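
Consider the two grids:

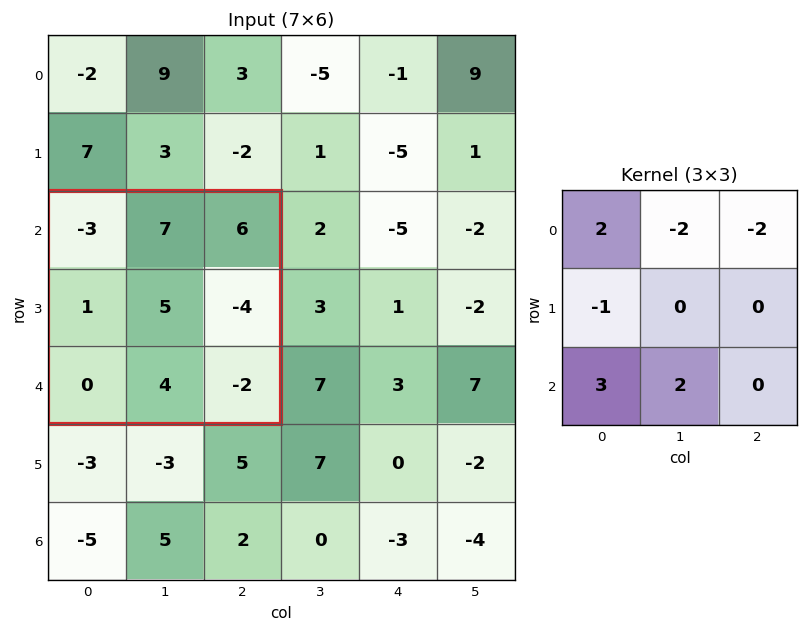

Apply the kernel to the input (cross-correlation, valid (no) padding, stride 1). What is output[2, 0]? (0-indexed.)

The receptive field on the input at this output position is [-3 7 6 / 1 5 -4 / 0 4 -2]. Elementwise product with the kernel and sum: -3·2 + 7·-2 + 6·-2 + 1·-1 + 0·3 + 4·2.

-25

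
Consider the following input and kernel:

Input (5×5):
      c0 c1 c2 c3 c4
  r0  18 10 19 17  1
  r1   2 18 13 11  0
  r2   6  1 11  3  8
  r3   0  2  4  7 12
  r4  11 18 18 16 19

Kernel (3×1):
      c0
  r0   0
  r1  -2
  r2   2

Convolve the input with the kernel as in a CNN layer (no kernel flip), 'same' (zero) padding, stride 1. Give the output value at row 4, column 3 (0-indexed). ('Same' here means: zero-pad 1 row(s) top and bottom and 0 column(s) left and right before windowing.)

The receptive field on the zero-padded input at this output position is [7 / 16 / 0]. Elementwise product with the kernel and sum: 16·-2 + 0·2.

-32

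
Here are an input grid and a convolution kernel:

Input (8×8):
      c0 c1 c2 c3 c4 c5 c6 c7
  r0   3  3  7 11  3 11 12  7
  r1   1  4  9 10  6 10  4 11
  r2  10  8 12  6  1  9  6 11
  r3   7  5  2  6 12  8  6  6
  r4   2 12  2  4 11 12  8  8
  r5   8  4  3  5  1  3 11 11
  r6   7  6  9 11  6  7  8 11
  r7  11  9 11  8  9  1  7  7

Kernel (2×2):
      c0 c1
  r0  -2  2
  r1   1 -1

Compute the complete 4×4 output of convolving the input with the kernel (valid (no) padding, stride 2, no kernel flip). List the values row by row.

-3 7 12 -17
-2 -16 20 10
24 2 0 0
0 7 10 6

Output[0,0]: The receptive field on the input at this output position is [3 3 / 1 4]. Elementwise product with the kernel and sum: 3·-2 + 3·2 + 1·1 + 4·-1.
Output[0,1]: The receptive field on the input at this output position is [7 11 / 9 10]. Elementwise product with the kernel and sum: 7·-2 + 11·2 + 9·1 + 10·-1.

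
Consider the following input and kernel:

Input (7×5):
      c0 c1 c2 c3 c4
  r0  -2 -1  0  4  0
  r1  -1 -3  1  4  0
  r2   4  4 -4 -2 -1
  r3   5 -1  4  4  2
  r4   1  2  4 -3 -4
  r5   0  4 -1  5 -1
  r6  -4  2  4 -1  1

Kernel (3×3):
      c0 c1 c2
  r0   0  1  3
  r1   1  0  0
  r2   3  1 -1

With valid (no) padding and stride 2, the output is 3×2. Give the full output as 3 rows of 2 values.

18 -8
-2 12
0 -6

Output[0,0]: The receptive field on the input at this output position is [-2 -1 0 / -1 -3 1 / 4 4 -4]. Elementwise product with the kernel and sum: -1·1 + 0·3 + -1·1 + 4·3 + 4·1 + -4·-1.
Output[0,1]: The receptive field on the input at this output position is [0 4 0 / 1 4 0 / -4 -2 -1]. Elementwise product with the kernel and sum: 4·1 + 0·3 + 1·1 + -4·3 + -2·1 + -1·-1.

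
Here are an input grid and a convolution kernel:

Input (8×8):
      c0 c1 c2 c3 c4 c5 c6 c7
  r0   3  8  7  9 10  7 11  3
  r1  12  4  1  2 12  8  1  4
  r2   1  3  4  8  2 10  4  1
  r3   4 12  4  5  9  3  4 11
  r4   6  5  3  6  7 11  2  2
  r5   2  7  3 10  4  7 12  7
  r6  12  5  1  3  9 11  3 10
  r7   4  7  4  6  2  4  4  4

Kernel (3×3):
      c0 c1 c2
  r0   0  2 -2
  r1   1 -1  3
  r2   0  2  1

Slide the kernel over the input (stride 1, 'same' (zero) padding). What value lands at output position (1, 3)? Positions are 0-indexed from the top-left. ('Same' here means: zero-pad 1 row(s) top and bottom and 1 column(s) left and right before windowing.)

51

The receptive field on the zero-padded input at this output position is [7 9 10 / 1 2 12 / 4 8 2]. Elementwise product with the kernel and sum: 9·2 + 10·-2 + 1·1 + 2·-1 + 12·3 + 8·2 + 2·1.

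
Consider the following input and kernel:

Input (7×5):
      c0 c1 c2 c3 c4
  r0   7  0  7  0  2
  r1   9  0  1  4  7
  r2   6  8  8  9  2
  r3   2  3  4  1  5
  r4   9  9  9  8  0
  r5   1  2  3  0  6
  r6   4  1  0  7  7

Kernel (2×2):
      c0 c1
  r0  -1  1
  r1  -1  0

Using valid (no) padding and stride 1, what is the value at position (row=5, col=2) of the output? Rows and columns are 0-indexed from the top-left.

The receptive field on the input at this output position is [3 0 / 0 7]. Elementwise product with the kernel and sum: 3·-1 + 0·1 + 0·-1.

-3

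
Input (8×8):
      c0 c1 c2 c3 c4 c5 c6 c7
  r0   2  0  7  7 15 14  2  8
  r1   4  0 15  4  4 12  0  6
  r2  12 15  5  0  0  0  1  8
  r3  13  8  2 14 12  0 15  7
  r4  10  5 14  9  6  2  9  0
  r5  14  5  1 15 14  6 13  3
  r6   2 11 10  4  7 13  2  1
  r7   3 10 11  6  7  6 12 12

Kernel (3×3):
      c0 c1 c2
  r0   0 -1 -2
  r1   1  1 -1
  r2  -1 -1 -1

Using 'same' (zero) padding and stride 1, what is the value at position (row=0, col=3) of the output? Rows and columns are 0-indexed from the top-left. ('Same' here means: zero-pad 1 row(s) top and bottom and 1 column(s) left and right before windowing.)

-24

The receptive field on the zero-padded input at this output position is [0 0 0 / 7 7 15 / 15 4 4]. Elementwise product with the kernel and sum: 0·-1 + 0·-2 + 7·1 + 7·1 + 15·-1 + 15·-1 + 4·-1 + 4·-1.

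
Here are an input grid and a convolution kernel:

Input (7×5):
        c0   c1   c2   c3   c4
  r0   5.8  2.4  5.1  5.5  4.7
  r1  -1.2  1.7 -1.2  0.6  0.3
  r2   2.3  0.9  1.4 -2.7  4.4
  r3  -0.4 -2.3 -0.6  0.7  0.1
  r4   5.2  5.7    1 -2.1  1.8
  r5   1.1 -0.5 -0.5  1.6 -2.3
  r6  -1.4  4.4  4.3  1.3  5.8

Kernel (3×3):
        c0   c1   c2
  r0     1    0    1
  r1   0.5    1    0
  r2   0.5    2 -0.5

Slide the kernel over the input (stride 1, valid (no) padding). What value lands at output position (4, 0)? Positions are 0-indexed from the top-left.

12.2

The receptive field on the input at this output position is [5.2 5.7 1 / 1.1 -0.5 -0.5 / -1.4 4.4 4.3]. Elementwise product with the kernel and sum: 5.2·1 + 1·1 + 1.1·0.5 + -0.5·1 + -1.4·0.5 + 4.4·2 + 4.3·-0.5.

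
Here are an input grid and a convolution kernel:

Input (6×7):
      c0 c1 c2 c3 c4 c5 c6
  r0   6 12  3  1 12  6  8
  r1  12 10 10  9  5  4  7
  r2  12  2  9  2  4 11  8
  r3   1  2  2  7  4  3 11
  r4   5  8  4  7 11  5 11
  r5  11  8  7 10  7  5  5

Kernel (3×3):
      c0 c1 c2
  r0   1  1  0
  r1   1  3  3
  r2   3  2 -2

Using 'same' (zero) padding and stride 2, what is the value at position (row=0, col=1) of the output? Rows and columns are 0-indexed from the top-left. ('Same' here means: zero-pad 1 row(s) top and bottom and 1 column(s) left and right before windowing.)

The receptive field on the zero-padded input at this output position is [0 0 0 / 12 3 1 / 10 10 9]. Elementwise product with the kernel and sum: 0·1 + 0·1 + 12·1 + 3·3 + 1·3 + 10·3 + 10·2 + 9·-2.

56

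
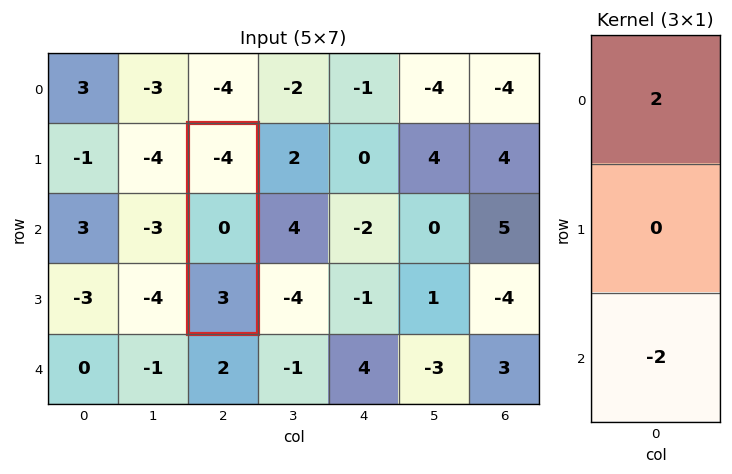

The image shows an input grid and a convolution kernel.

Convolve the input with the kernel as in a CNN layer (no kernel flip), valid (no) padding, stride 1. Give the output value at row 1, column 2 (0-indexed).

The receptive field on the input at this output position is [-4 / 0 / 3]. Elementwise product with the kernel and sum: -4·2 + 3·-2.

-14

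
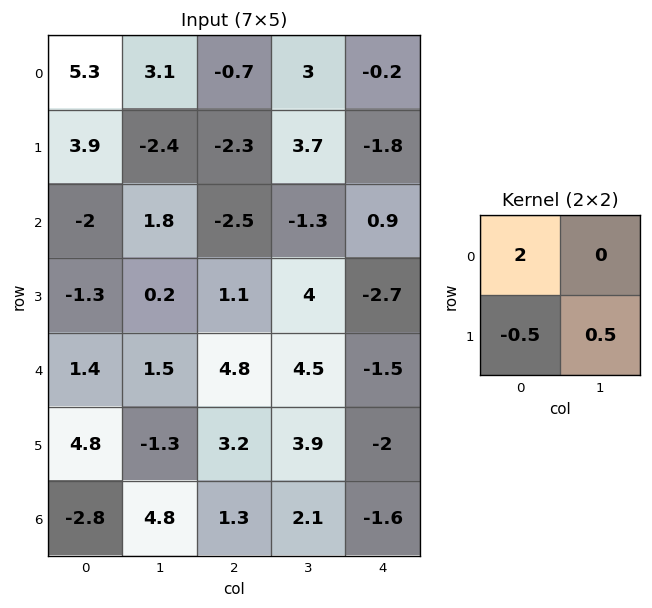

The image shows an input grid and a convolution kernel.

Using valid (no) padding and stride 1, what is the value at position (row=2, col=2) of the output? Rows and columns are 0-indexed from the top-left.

-3.55

The receptive field on the input at this output position is [-2.5 -1.3 / 1.1 4]. Elementwise product with the kernel and sum: -2.5·2 + 1.1·-0.5 + 4·0.5.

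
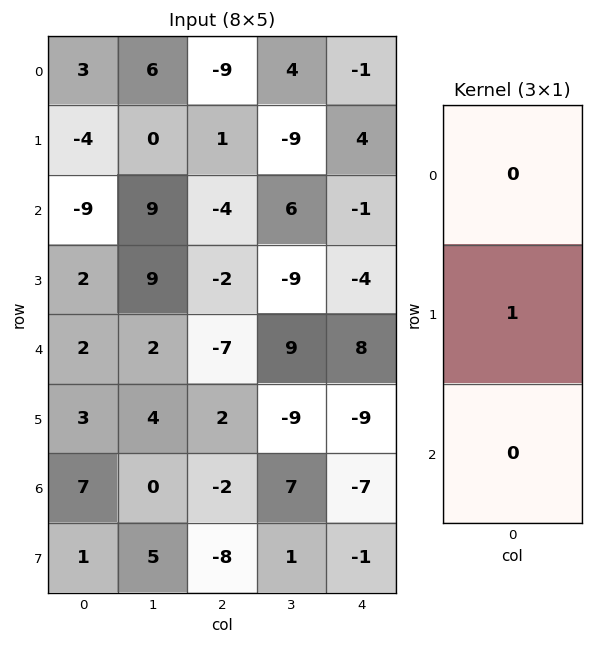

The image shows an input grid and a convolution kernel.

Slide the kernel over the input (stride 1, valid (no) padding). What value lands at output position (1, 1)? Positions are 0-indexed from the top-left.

The receptive field on the input at this output position is [0 / 9 / 9]. Elementwise product with the kernel and sum: 9·1.

9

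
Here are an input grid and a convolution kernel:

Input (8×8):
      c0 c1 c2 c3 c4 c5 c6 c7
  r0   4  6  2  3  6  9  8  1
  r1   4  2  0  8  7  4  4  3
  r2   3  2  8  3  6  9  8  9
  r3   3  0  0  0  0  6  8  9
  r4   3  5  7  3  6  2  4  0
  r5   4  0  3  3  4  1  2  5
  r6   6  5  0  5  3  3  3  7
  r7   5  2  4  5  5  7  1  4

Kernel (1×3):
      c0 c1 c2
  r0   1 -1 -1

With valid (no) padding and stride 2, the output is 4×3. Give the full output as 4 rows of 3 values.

-4 -7 -11
-7 -1 -11
-9 -2 0
1 -8 -3

Output[0,0]: The receptive field on the input at this output position is [4 6 2]. Elementwise product with the kernel and sum: 4·1 + 6·-1 + 2·-1.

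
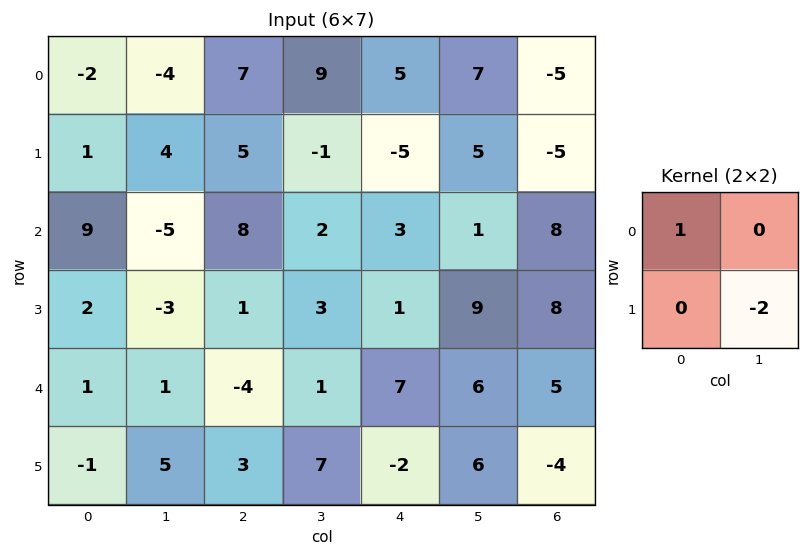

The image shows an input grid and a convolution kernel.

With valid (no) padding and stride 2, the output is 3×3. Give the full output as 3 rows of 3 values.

-10 9 -5
15 2 -15
-9 -18 -5

Output[0,0]: The receptive field on the input at this output position is [-2 -4 / 1 4]. Elementwise product with the kernel and sum: -2·1 + 4·-2.
Output[0,1]: The receptive field on the input at this output position is [7 9 / 5 -1]. Elementwise product with the kernel and sum: 7·1 + -1·-2.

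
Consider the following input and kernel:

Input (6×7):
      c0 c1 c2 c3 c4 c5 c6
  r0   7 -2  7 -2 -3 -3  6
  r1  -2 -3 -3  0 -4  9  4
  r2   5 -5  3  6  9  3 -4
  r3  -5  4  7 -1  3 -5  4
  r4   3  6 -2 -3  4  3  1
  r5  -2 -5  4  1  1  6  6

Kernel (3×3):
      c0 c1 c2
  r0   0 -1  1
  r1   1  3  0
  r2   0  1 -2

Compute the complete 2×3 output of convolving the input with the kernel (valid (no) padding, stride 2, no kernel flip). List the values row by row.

Output[0,0]: The receptive field on the input at this output position is [7 -2 7 / -2 -3 -3 / 5 -5 3]. Elementwise product with the kernel and sum: -2·-1 + 7·1 + -2·1 + -3·3 + -5·1 + 3·-2.
Output[0,1]: The receptive field on the input at this output position is [7 -2 -3 / -3 0 -4 / 3 6 9]. Elementwise product with the kernel and sum: -2·-1 + -3·1 + -3·1 + 0·3 + 6·1 + 9·-2.

-13 -16 43
25 -4 -18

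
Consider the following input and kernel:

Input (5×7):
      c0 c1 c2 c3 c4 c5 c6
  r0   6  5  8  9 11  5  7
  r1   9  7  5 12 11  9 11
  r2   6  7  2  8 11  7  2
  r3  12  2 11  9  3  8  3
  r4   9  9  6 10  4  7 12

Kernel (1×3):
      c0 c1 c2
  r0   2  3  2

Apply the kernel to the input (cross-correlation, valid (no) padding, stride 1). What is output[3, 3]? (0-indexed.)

The receptive field on the input at this output position is [9 3 8]. Elementwise product with the kernel and sum: 9·2 + 3·3 + 8·2.

43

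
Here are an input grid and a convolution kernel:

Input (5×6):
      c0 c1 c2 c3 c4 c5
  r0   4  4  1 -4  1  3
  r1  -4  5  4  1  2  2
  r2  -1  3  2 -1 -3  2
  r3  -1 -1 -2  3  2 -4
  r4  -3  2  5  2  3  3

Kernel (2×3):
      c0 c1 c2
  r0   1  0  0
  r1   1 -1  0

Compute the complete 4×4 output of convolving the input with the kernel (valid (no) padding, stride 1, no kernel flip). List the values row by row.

Output[0,0]: The receptive field on the input at this output position is [4 4 1 / -4 5 4]. Elementwise product with the kernel and sum: 4·1 + -4·1 + 5·-1.
Output[0,1]: The receptive field on the input at this output position is [4 1 -4 / 5 4 1]. Elementwise product with the kernel and sum: 4·1 + 5·1 + 4·-1.

-5 5 4 -5
-8 6 7 3
-1 4 -3 0
-6 -4 1 2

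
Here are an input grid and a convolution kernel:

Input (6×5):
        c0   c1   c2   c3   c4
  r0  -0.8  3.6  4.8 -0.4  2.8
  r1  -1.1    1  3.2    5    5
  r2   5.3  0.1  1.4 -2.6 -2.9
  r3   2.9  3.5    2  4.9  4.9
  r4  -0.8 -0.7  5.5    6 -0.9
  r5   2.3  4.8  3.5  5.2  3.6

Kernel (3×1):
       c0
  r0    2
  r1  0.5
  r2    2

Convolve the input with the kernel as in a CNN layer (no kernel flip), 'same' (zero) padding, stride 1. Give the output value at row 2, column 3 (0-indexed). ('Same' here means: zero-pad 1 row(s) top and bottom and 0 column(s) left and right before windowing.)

18.5

The receptive field on the zero-padded input at this output position is [5 / -2.6 / 4.9]. Elementwise product with the kernel and sum: 5·2 + -2.6·0.5 + 4.9·2.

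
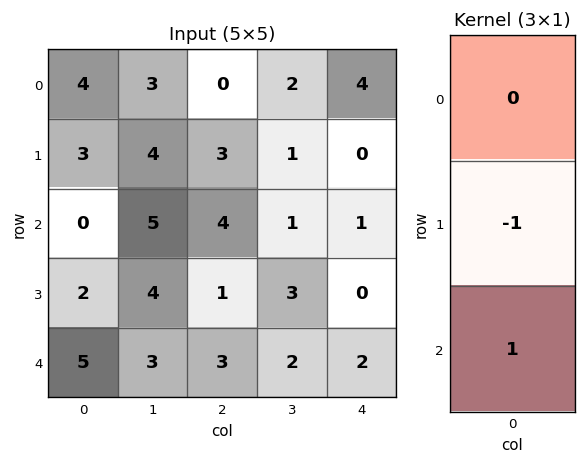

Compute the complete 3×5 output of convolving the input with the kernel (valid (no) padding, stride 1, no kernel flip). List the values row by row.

-3 1 1 0 1
2 -1 -3 2 -1
3 -1 2 -1 2

Output[0,0]: The receptive field on the input at this output position is [4 / 3 / 0]. Elementwise product with the kernel and sum: 3·-1 + 0·1.
Output[0,1]: The receptive field on the input at this output position is [3 / 4 / 5]. Elementwise product with the kernel and sum: 4·-1 + 5·1.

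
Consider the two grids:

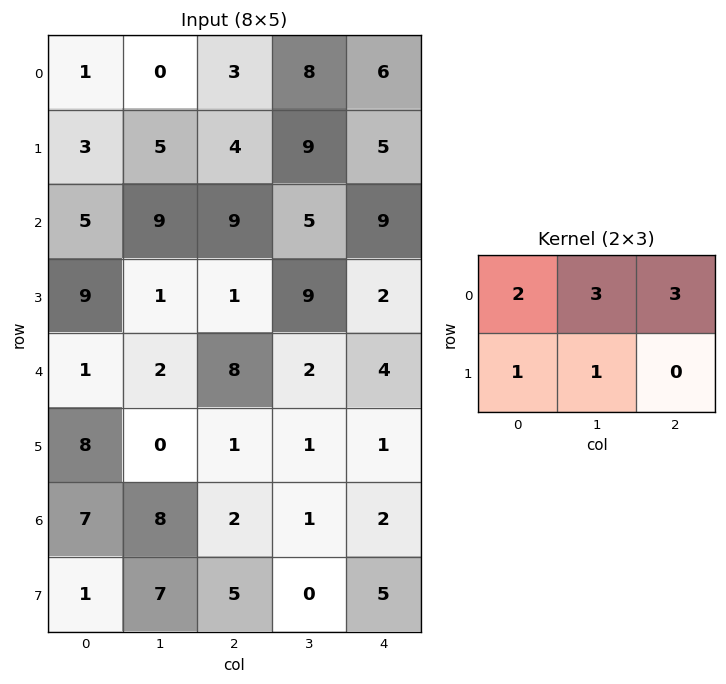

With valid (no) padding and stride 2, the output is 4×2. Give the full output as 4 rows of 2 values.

Output[0,0]: The receptive field on the input at this output position is [1 0 3 / 3 5 4]. Elementwise product with the kernel and sum: 1·2 + 0·3 + 3·3 + 3·1 + 5·1.
Output[0,1]: The receptive field on the input at this output position is [3 8 6 / 4 9 5]. Elementwise product with the kernel and sum: 3·2 + 8·3 + 6·3 + 4·1 + 9·1.

19 61
74 70
40 36
52 18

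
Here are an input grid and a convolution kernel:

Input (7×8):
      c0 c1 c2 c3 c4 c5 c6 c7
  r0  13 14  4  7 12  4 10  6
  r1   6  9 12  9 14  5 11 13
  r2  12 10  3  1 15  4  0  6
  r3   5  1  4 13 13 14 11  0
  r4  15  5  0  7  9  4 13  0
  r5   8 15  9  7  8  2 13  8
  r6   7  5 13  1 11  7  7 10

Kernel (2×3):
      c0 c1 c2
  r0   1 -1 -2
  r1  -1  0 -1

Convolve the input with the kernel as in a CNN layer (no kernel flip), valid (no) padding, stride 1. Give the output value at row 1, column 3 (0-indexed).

The receptive field on the input at this output position is [9 14 5 / 1 15 4]. Elementwise product with the kernel and sum: 9·1 + 14·-1 + 5·-2 + 1·-1 + 4·-1.

-20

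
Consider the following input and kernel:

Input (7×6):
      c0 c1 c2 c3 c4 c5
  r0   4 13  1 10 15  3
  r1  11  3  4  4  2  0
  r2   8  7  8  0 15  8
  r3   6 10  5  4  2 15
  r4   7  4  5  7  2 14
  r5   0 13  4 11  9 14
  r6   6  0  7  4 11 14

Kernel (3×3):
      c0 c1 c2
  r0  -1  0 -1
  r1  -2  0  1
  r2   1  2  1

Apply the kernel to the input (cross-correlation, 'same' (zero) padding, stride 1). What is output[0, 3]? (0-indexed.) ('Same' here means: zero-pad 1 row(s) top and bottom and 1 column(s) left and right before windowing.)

The receptive field on the zero-padded input at this output position is [0 0 0 / 1 10 15 / 4 4 2]. Elementwise product with the kernel and sum: 0·-1 + 0·-1 + 1·-2 + 15·1 + 4·1 + 4·2 + 2·1.

27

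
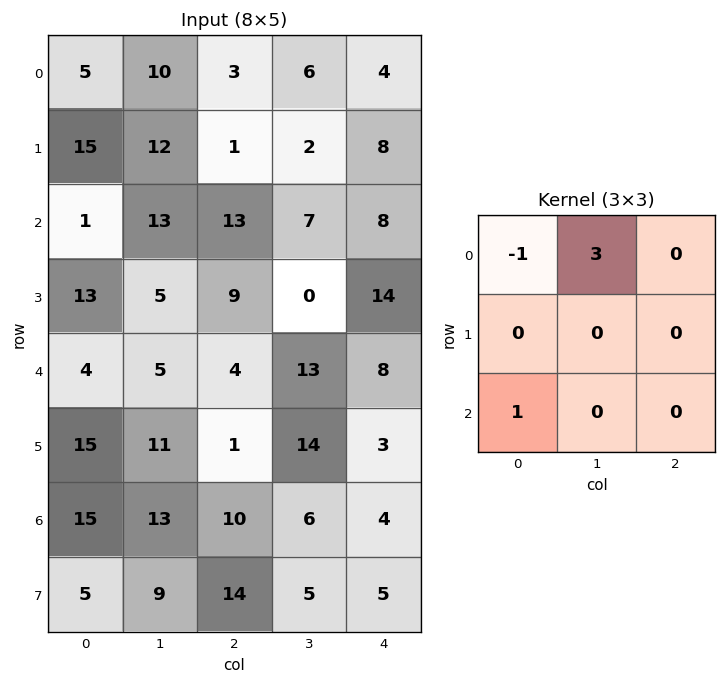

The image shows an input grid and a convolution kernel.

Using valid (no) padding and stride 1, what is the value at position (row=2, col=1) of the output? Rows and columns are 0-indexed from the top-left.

The receptive field on the input at this output position is [13 13 7 / 5 9 0 / 5 4 13]. Elementwise product with the kernel and sum: 13·-1 + 13·3 + 5·1.

31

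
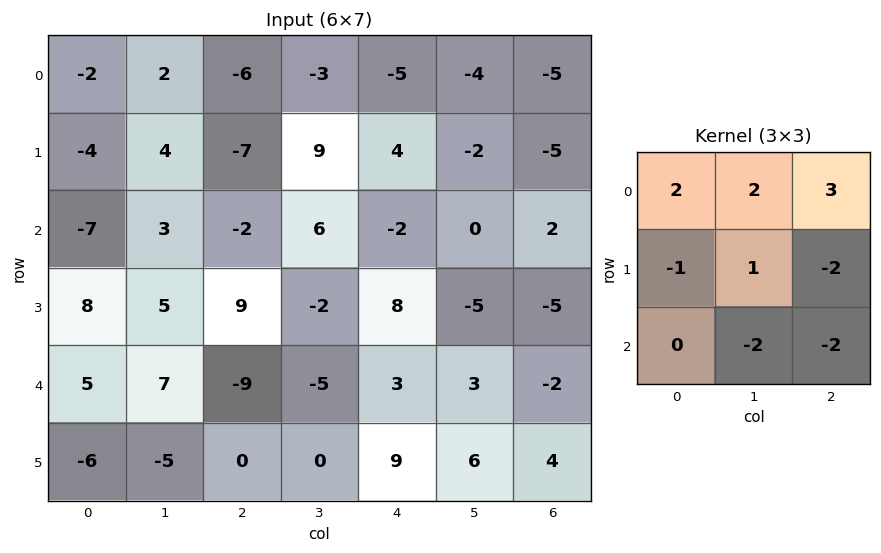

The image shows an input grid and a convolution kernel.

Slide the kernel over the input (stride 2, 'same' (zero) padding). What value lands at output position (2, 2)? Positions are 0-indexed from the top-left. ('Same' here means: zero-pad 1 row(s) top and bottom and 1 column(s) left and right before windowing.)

The receptive field on the zero-padded input at this output position is [-2 8 -5 / -5 3 3 / 0 9 6]. Elementwise product with the kernel and sum: -2·2 + 8·2 + -5·3 + -5·-1 + 3·1 + 3·-2 + 9·-2 + 6·-2.

-31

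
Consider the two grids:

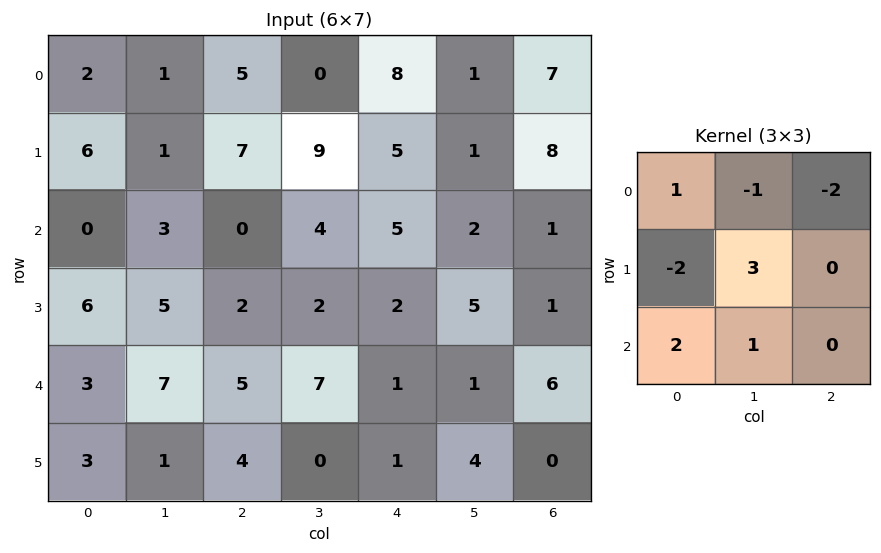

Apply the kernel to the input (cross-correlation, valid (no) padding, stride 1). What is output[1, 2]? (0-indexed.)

The receptive field on the input at this output position is [7 9 5 / 0 4 5 / 2 2 2]. Elementwise product with the kernel and sum: 7·1 + 9·-1 + 5·-2 + 0·-2 + 4·3 + 2·2 + 2·1.

6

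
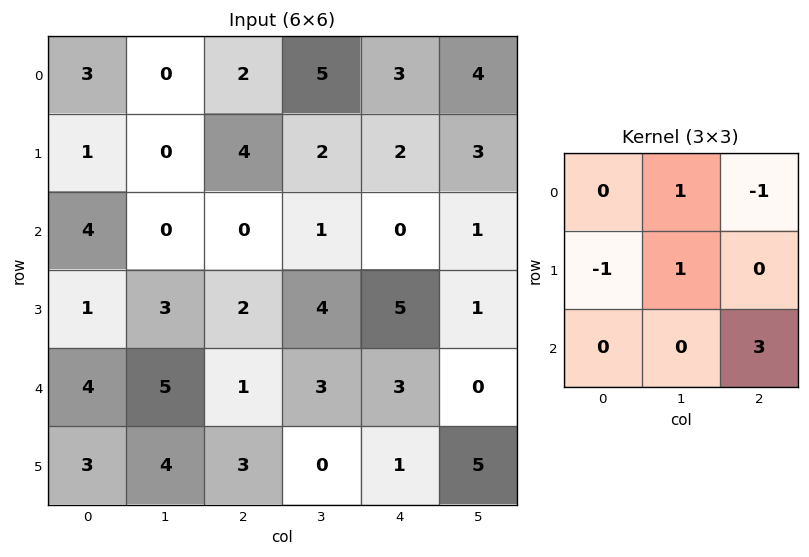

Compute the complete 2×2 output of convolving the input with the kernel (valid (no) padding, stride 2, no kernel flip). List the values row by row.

Output[0,0]: The receptive field on the input at this output position is [3 0 2 / 1 0 4 / 4 0 0]. Elementwise product with the kernel and sum: 0·1 + 2·-1 + 1·-1 + 0·1 + 0·3.

-3 0
5 12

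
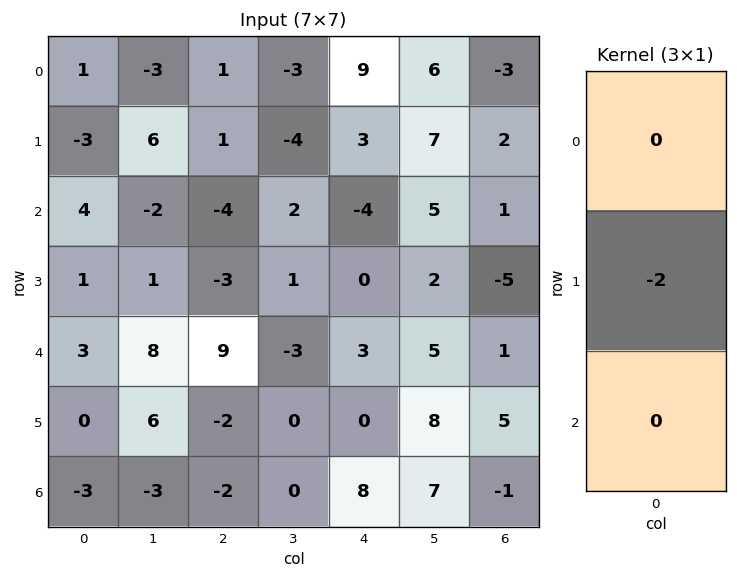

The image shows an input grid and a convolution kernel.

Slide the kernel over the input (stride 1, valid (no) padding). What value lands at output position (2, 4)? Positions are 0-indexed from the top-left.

0

The receptive field on the input at this output position is [-4 / 0 / 3]. Elementwise product with the kernel and sum: 0·-2.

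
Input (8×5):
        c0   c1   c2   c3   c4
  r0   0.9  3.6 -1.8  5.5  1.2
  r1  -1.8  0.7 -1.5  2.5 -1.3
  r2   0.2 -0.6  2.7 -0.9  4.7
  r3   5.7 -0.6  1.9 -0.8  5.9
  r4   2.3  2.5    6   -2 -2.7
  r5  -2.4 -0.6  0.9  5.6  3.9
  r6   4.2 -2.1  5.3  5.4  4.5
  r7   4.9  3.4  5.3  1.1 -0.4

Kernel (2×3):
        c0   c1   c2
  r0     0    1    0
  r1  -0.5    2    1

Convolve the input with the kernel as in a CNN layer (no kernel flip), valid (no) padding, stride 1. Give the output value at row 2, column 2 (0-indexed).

The receptive field on the input at this output position is [2.7 -0.9 4.7 / 1.9 -0.8 5.9]. Elementwise product with the kernel and sum: -0.9·1 + 1.9·-0.5 + -0.8·2 + 5.9·1.

2.45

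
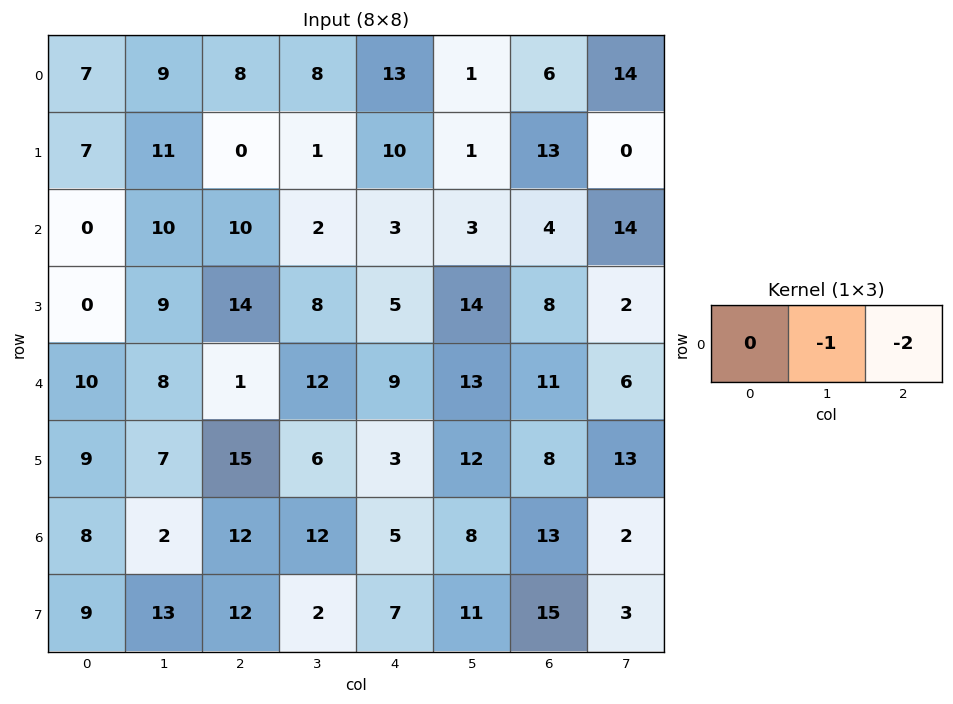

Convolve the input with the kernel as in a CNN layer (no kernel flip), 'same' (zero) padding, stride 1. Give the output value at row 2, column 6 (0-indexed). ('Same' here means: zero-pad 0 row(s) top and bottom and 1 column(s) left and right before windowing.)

-32

The receptive field on the zero-padded input at this output position is [3 4 14]. Elementwise product with the kernel and sum: 4·-1 + 14·-2.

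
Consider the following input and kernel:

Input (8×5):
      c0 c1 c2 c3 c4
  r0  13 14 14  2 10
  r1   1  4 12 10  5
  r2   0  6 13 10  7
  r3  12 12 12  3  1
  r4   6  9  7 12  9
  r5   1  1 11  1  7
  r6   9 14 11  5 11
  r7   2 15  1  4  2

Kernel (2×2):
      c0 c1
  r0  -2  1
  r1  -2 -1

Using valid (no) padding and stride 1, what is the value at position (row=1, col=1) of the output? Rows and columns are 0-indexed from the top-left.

The receptive field on the input at this output position is [4 12 / 6 13]. Elementwise product with the kernel and sum: 4·-2 + 12·1 + 6·-2 + 13·-1.

-21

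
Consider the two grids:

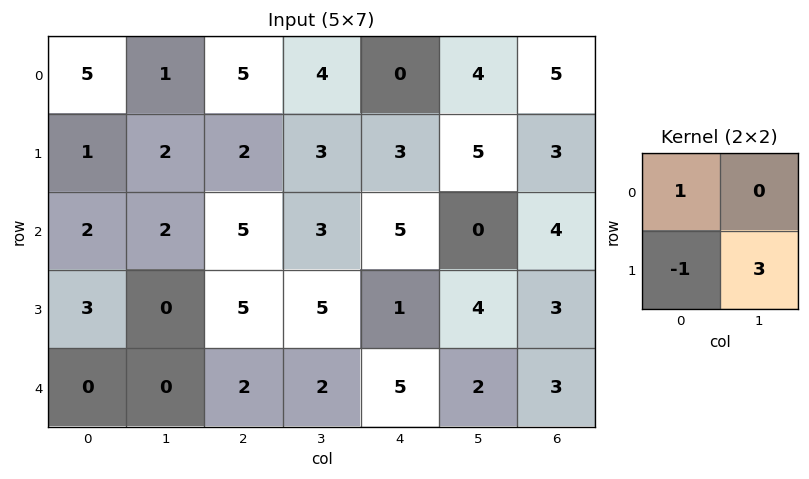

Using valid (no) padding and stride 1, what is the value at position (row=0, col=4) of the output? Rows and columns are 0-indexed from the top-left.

12

The receptive field on the input at this output position is [0 4 / 3 5]. Elementwise product with the kernel and sum: 0·1 + 3·-1 + 5·3.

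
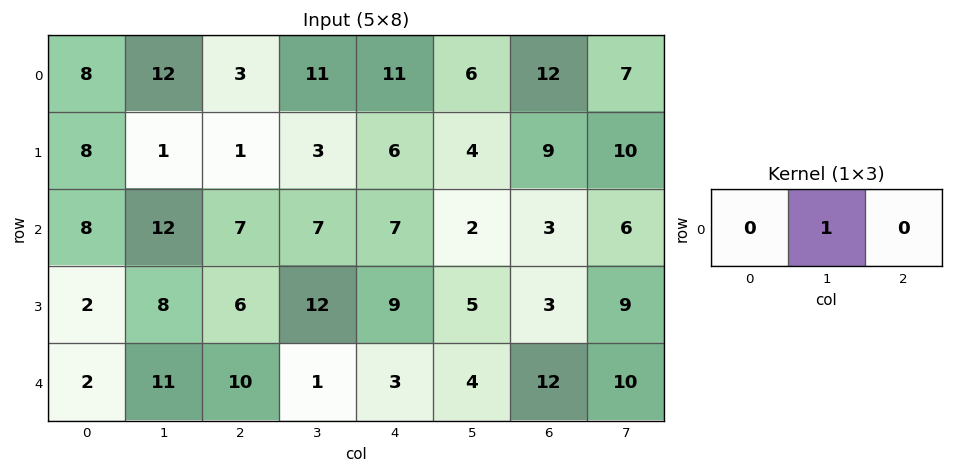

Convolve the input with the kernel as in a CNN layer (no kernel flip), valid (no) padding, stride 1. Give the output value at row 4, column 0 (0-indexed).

11

The receptive field on the input at this output position is [2 11 10]. Elementwise product with the kernel and sum: 11·1.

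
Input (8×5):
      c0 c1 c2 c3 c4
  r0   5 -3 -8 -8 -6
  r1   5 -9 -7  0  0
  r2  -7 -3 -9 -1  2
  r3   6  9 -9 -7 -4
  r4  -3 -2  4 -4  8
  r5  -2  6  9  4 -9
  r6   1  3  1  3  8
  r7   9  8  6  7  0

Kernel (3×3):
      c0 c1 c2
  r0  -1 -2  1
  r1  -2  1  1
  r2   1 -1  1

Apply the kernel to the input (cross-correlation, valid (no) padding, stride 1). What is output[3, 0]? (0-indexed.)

-24

The receptive field on the input at this output position is [6 9 -9 / -3 -2 4 / -2 6 9]. Elementwise product with the kernel and sum: 6·-1 + 9·-2 + -9·1 + -3·-2 + -2·1 + 4·1 + -2·1 + 6·-1 + 9·1.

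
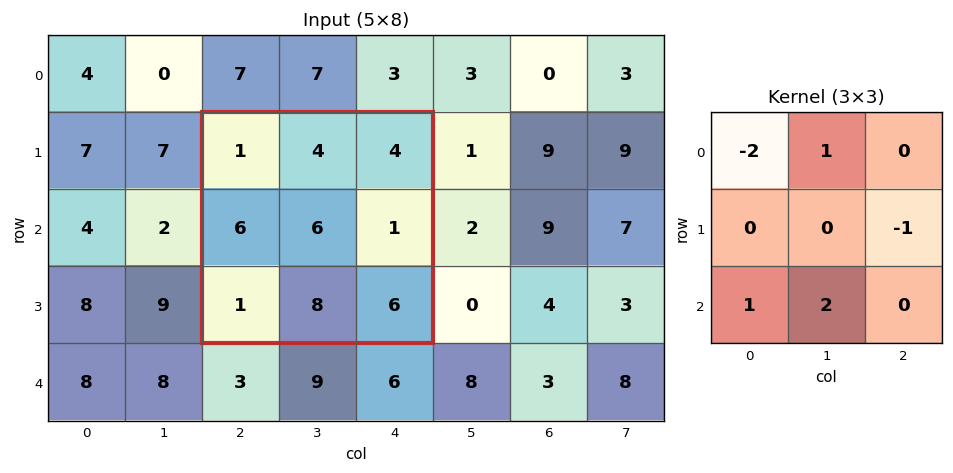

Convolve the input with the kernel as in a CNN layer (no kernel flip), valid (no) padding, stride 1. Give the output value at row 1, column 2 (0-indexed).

The receptive field on the input at this output position is [1 4 4 / 6 6 1 / 1 8 6]. Elementwise product with the kernel and sum: 1·-2 + 4·1 + 1·-1 + 1·1 + 8·2.

18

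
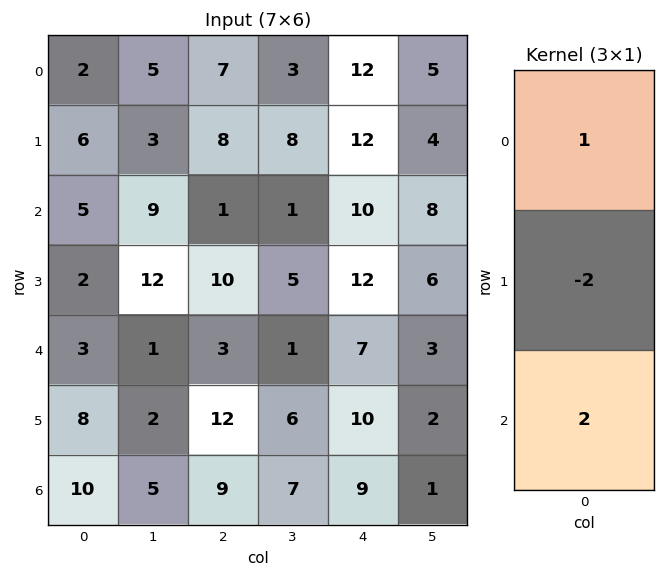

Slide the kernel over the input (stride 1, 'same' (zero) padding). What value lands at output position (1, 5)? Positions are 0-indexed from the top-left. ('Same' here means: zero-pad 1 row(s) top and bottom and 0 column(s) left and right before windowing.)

13

The receptive field on the zero-padded input at this output position is [5 / 4 / 8]. Elementwise product with the kernel and sum: 5·1 + 4·-2 + 8·2.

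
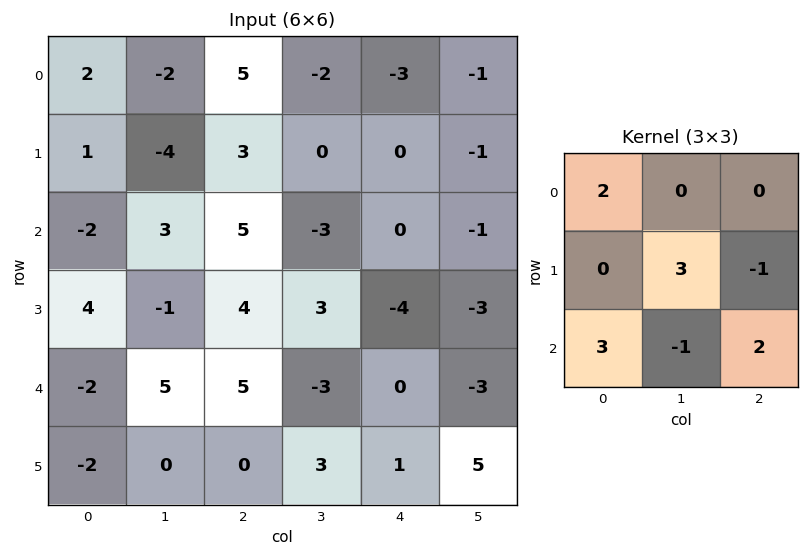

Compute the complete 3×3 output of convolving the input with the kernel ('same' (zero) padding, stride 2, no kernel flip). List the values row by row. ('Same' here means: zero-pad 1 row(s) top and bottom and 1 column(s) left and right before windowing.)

Output[0,0]: The receptive field on the zero-padded input at this output position is [0 0 0 / 0 2 -2 / 0 1 -4]. Elementwise product with the kernel and sum: 0·2 + 2·3 + -2·-1 + 0·3 + 1·-1 + -4·2.

-1 2 -10
-15 9 8
-9 22 27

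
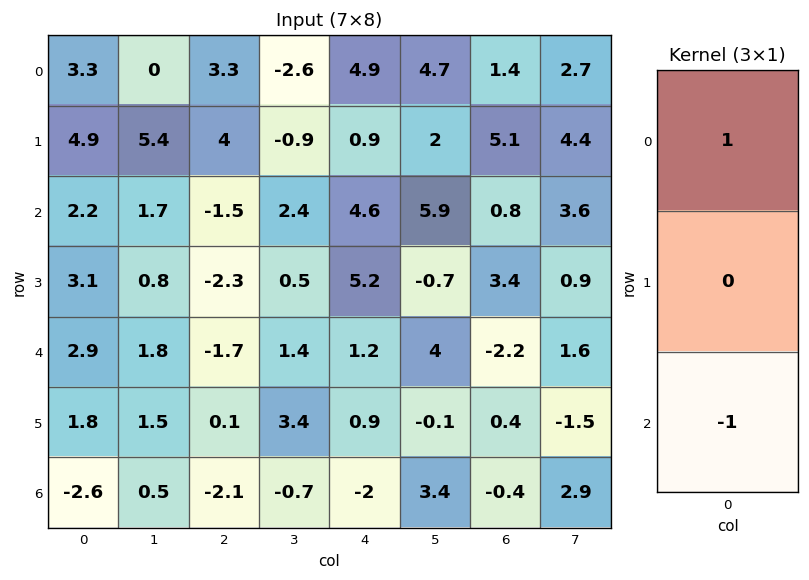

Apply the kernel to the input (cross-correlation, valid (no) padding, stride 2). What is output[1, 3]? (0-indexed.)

The receptive field on the input at this output position is [0.8 / 3.4 / -2.2]. Elementwise product with the kernel and sum: 0.8·1 + -2.2·-1.

3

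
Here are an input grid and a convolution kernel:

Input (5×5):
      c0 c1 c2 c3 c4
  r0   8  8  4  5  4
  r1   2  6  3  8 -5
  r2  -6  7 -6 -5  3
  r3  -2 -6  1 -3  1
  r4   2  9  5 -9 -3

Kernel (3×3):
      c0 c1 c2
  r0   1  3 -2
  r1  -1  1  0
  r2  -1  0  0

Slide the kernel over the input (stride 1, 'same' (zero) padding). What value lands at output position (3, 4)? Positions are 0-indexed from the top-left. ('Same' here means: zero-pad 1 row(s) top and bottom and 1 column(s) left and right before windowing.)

17

The receptive field on the zero-padded input at this output position is [-5 3 0 / -3 1 0 / -9 -3 0]. Elementwise product with the kernel and sum: -5·1 + 3·3 + 0·-2 + -3·-1 + 1·1 + -9·-1.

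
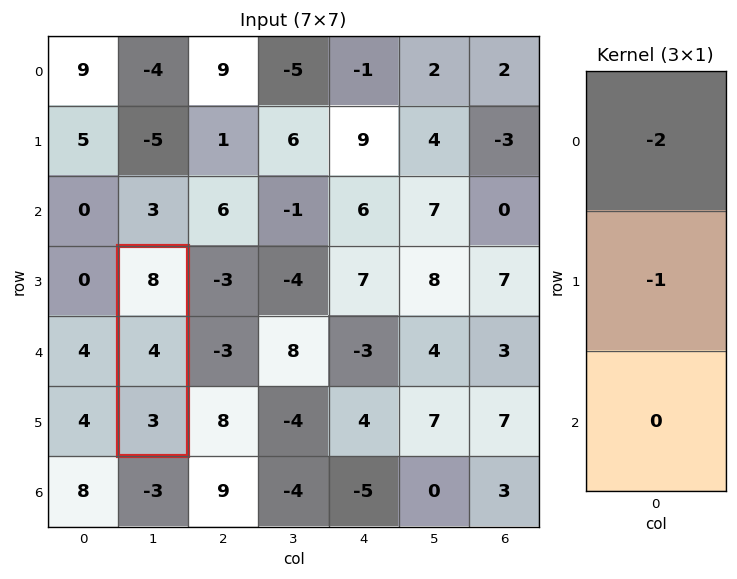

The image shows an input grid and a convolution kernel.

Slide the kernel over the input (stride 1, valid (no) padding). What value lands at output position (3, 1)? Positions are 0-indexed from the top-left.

The receptive field on the input at this output position is [8 / 4 / 3]. Elementwise product with the kernel and sum: 8·-2 + 4·-1.

-20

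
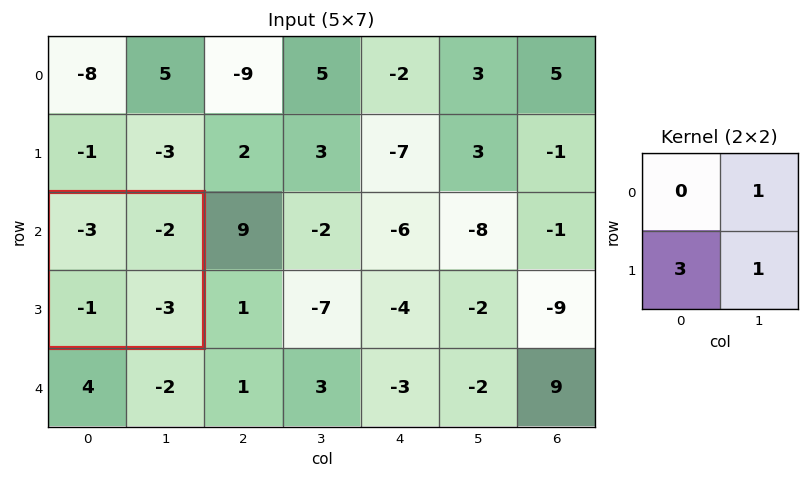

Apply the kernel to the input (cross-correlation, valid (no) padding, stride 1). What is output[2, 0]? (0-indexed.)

-8

The receptive field on the input at this output position is [-3 -2 / -1 -3]. Elementwise product with the kernel and sum: -2·1 + -1·3 + -3·1.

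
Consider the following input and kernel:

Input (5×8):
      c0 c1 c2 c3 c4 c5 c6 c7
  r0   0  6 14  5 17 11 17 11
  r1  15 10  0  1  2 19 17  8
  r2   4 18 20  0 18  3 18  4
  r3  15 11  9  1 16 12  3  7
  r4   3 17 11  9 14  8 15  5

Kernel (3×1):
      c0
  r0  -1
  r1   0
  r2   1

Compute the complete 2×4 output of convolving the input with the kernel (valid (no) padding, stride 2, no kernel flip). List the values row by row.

4 6 1 1
-1 -9 -4 -3

Output[0,0]: The receptive field on the input at this output position is [0 / 15 / 4]. Elementwise product with the kernel and sum: 0·-1 + 4·1.
Output[0,1]: The receptive field on the input at this output position is [14 / 0 / 20]. Elementwise product with the kernel and sum: 14·-1 + 20·1.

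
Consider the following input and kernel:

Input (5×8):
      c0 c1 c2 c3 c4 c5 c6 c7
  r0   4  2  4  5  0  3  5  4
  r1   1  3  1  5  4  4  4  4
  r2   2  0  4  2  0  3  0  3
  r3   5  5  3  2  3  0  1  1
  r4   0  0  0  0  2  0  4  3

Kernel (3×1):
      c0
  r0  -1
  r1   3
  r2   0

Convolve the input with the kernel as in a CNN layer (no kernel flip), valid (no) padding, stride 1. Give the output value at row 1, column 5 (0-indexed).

The receptive field on the input at this output position is [4 / 3 / 0]. Elementwise product with the kernel and sum: 4·-1 + 3·3.

5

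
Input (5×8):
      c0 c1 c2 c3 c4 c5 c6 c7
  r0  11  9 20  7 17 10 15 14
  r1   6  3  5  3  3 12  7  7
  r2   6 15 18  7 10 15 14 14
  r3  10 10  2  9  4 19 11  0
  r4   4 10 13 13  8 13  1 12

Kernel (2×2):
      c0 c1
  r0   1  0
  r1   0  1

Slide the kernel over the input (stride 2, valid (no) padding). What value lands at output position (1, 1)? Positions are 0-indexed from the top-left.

27

The receptive field on the input at this output position is [18 7 / 2 9]. Elementwise product with the kernel and sum: 18·1 + 9·1.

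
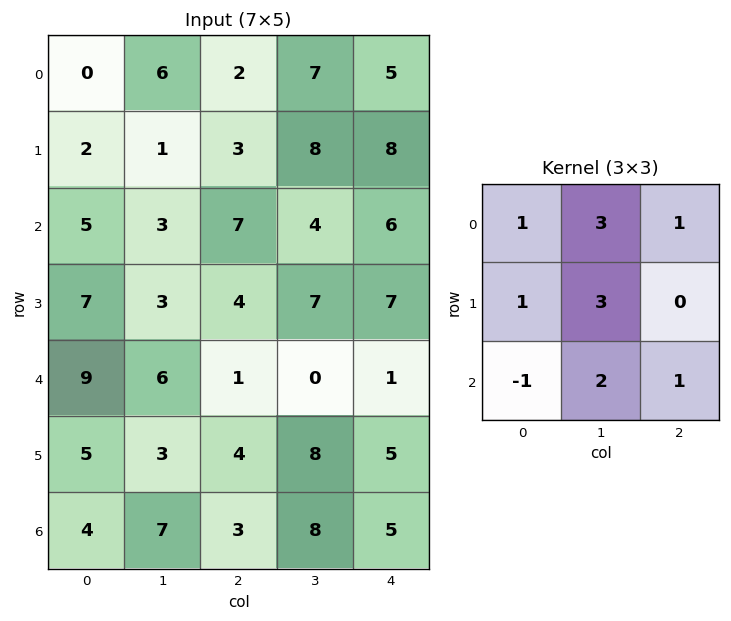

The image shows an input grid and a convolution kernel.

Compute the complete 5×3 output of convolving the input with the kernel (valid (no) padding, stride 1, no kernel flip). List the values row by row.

33 44 62
25 54 71
41 39 50
52 44 50
55 31 48

Output[0,0]: The receptive field on the input at this output position is [0 6 2 / 2 1 3 / 5 3 7]. Elementwise product with the kernel and sum: 0·1 + 6·3 + 2·1 + 2·1 + 1·3 + 5·-1 + 3·2 + 7·1.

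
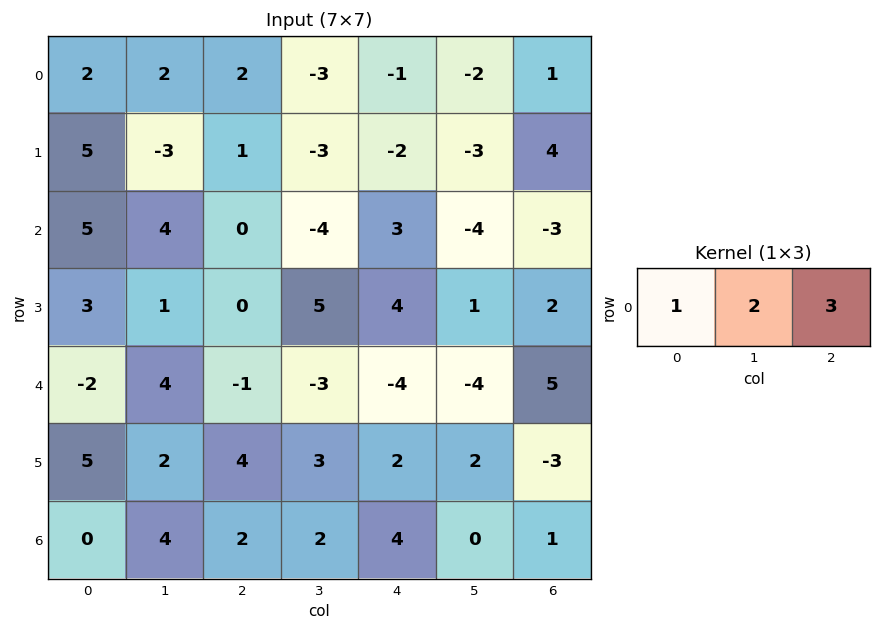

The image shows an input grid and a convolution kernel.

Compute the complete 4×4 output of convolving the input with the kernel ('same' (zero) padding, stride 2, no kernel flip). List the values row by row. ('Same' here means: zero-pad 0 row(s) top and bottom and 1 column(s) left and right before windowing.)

10 -3 -11 0
22 -8 -10 -10
8 -7 -23 6
12 14 10 2

Output[0,0]: The receptive field on the zero-padded input at this output position is [0 2 2]. Elementwise product with the kernel and sum: 0·1 + 2·2 + 2·3.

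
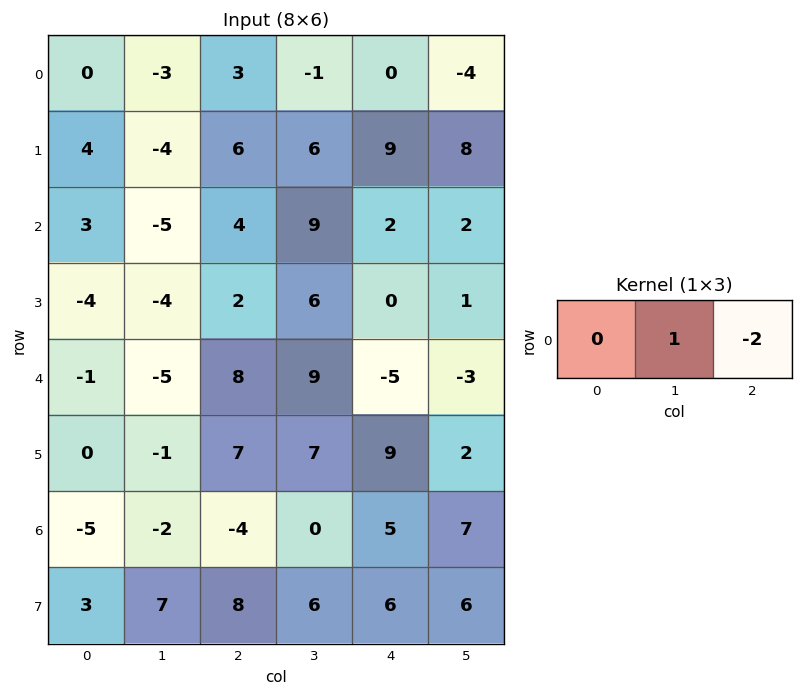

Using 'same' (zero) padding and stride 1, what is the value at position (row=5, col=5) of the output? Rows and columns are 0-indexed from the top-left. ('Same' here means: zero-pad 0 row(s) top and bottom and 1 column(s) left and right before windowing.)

The receptive field on the zero-padded input at this output position is [9 2 0]. Elementwise product with the kernel and sum: 2·1 + 0·-2.

2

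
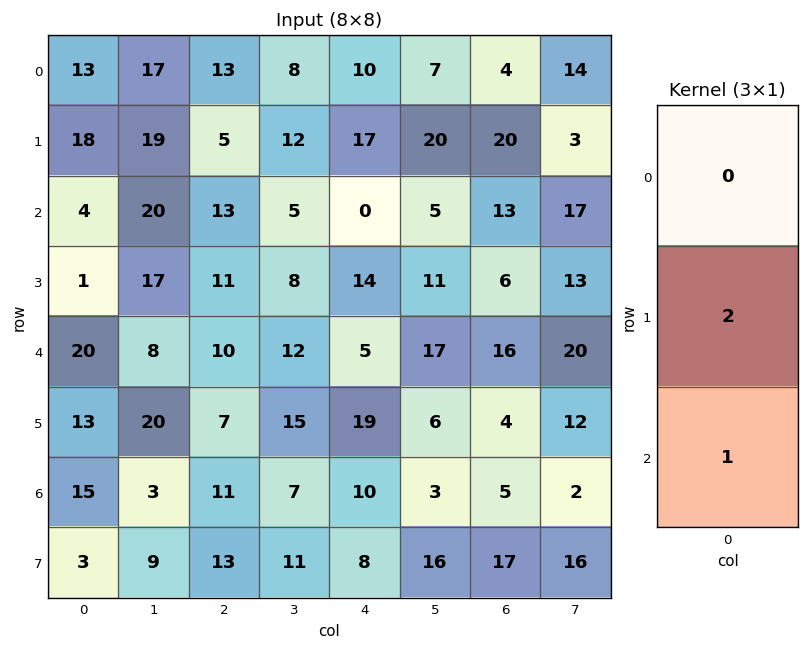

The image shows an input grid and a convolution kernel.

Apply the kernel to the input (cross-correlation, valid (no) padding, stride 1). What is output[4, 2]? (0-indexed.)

The receptive field on the input at this output position is [10 / 7 / 11]. Elementwise product with the kernel and sum: 7·2 + 11·1.

25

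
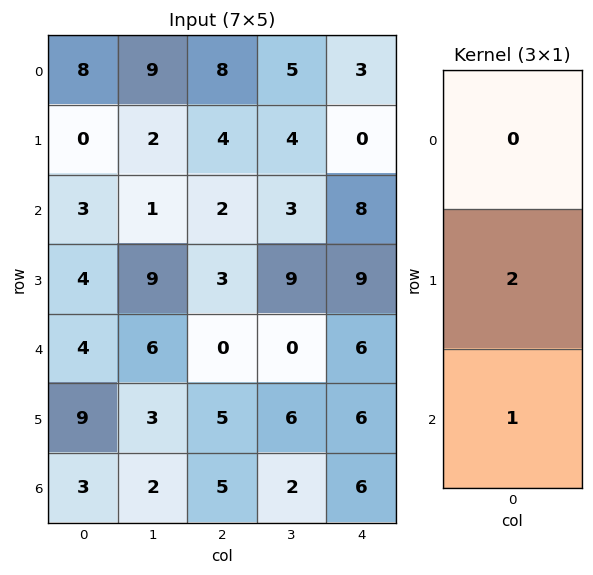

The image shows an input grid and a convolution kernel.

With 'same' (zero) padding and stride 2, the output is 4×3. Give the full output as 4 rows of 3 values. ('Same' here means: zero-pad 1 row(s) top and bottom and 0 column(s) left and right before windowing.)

16 20 6
10 7 25
17 5 18
6 10 12

Output[0,0]: The receptive field on the zero-padded input at this output position is [0 / 8 / 0]. Elementwise product with the kernel and sum: 8·2 + 0·1.
Output[0,1]: The receptive field on the zero-padded input at this output position is [0 / 8 / 4]. Elementwise product with the kernel and sum: 8·2 + 4·1.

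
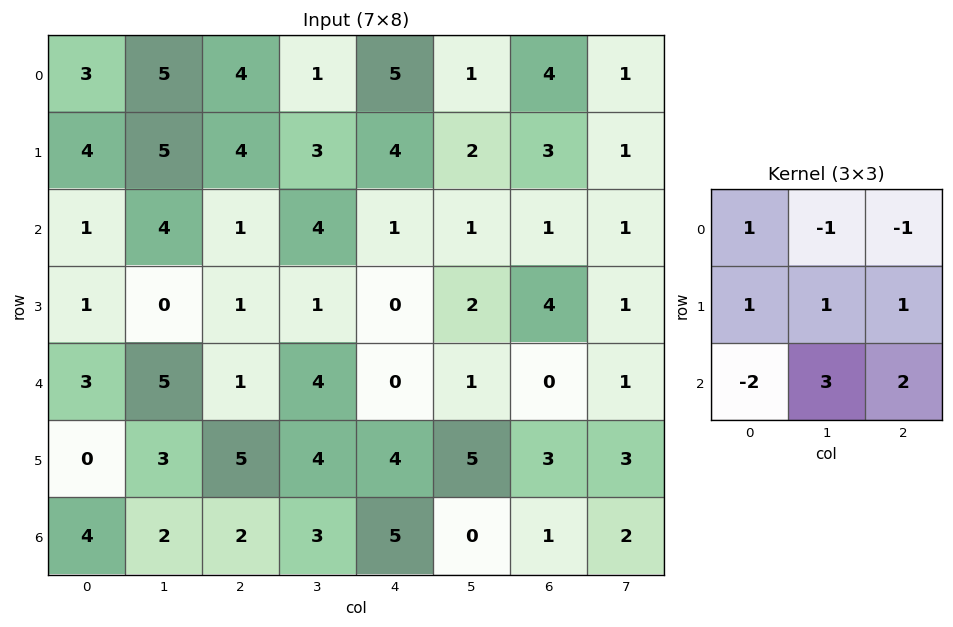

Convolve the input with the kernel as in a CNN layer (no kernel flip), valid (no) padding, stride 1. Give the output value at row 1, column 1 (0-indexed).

12

The receptive field on the input at this output position is [5 4 3 / 4 1 4 / 0 1 1]. Elementwise product with the kernel and sum: 5·1 + 4·-1 + 3·-1 + 4·1 + 1·1 + 4·1 + 0·-2 + 1·3 + 1·2.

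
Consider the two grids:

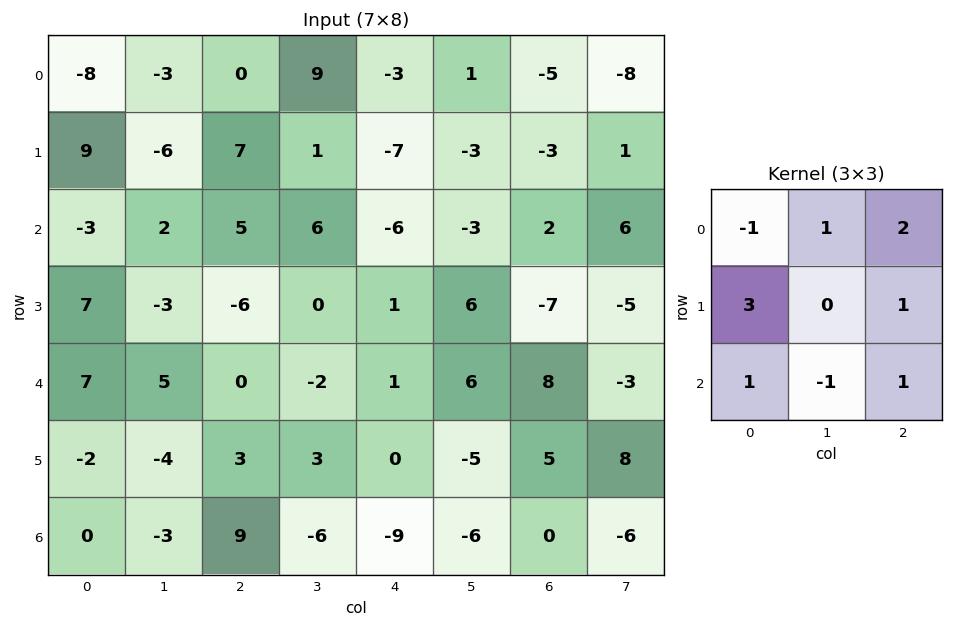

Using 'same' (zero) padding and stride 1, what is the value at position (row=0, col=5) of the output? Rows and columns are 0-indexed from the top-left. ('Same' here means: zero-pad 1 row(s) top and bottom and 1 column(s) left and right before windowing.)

The receptive field on the zero-padded input at this output position is [0 0 0 / -3 1 -5 / -7 -3 -3]. Elementwise product with the kernel and sum: 0·-1 + 0·1 + 0·2 + -3·3 + -5·1 + -7·1 + -3·-1 + -3·1.

-21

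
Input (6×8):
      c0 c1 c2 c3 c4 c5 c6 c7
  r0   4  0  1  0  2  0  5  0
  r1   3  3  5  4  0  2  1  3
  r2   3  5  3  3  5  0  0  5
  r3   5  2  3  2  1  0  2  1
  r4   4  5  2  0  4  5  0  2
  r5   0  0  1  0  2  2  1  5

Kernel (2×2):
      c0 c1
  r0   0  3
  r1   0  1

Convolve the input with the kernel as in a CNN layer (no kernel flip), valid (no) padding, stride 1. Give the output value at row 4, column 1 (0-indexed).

7

The receptive field on the input at this output position is [5 2 / 0 1]. Elementwise product with the kernel and sum: 2·3 + 1·1.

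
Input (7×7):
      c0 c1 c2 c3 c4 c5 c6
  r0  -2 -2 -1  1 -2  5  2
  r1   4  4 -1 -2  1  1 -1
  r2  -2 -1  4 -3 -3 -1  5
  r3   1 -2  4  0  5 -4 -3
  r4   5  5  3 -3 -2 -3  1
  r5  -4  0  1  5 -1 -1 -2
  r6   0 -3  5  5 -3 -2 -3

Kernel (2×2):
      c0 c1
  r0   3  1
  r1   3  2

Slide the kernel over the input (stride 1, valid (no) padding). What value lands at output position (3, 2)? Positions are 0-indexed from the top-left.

15

The receptive field on the input at this output position is [4 0 / 3 -3]. Elementwise product with the kernel and sum: 4·3 + 0·1 + 3·3 + -3·2.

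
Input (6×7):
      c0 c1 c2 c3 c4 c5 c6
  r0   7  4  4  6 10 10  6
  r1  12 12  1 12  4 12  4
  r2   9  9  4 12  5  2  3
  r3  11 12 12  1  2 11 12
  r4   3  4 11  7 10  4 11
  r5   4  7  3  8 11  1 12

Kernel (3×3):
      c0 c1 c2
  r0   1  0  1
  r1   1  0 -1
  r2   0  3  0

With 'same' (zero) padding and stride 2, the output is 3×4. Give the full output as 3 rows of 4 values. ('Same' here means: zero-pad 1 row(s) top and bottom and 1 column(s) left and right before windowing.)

Output[0,0]: The receptive field on the zero-padded input at this output position is [0 0 0 / 0 7 4 / 0 12 12]. Elementwise product with the kernel and sum: 0·1 + 0·1 + 0·1 + 4·-1 + 12·3.
Output[0,1]: The receptive field on the zero-padded input at this output position is [0 0 0 / 4 4 6 / 12 1 12]. Elementwise product with the kernel and sum: 0·1 + 0·1 + 4·1 + 6·-1 + 1·3.

32 1 8 22
36 57 40 50
20 19 48 51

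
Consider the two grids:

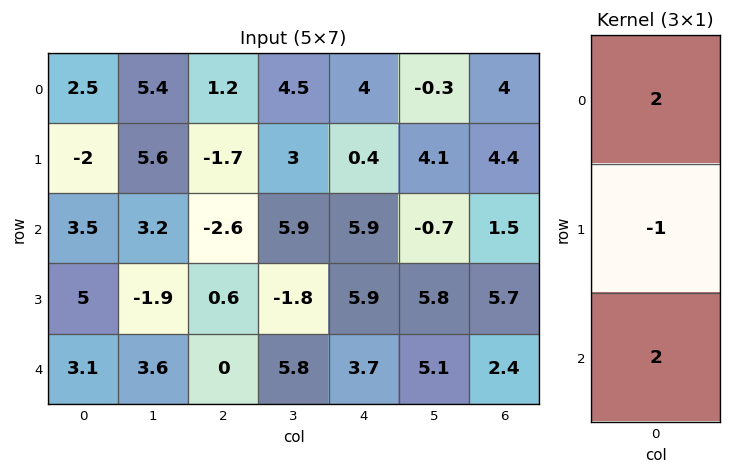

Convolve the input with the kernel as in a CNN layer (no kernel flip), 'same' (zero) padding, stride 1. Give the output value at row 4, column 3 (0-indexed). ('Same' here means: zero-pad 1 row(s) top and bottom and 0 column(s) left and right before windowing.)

The receptive field on the zero-padded input at this output position is [-1.8 / 5.8 / 0]. Elementwise product with the kernel and sum: -1.8·2 + 5.8·-1 + 0·2.

-9.4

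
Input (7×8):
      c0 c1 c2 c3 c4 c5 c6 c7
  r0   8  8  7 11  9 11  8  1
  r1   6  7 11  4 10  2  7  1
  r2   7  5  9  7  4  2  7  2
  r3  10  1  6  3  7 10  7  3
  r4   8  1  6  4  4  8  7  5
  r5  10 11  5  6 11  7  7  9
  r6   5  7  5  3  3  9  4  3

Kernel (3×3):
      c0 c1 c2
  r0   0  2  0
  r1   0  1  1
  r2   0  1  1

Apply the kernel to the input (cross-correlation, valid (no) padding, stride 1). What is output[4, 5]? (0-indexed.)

The receptive field on the input at this output position is [8 7 5 / 7 7 9 / 9 4 3]. Elementwise product with the kernel and sum: 7·2 + 7·1 + 9·1 + 4·1 + 3·1.

37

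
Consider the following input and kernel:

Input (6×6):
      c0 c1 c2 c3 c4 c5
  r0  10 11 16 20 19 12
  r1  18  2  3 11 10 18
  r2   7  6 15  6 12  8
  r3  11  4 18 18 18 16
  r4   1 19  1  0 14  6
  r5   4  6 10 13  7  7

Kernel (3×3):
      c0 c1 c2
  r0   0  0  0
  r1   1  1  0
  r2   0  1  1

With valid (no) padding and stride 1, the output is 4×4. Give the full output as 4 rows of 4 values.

Output[0,0]: The receptive field on the input at this output position is [10 11 16 / 18 2 3 / 7 6 15]. Elementwise product with the kernel and sum: 18·1 + 2·1 + 6·1 + 15·1.

41 26 32 41
35 57 57 52
35 23 50 56
36 43 21 28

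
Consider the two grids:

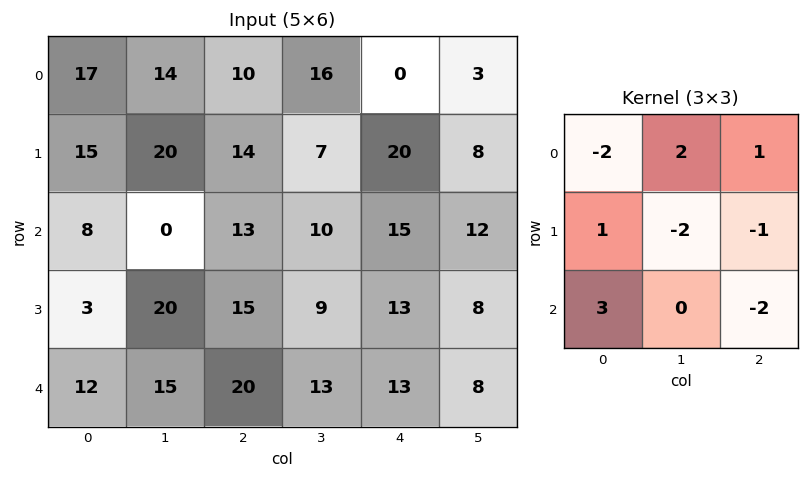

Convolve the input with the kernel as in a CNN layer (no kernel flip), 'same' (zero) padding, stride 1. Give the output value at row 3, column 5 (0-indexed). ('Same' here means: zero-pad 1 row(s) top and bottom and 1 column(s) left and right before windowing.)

30

The receptive field on the zero-padded input at this output position is [15 12 0 / 13 8 0 / 13 8 0]. Elementwise product with the kernel and sum: 15·-2 + 12·2 + 0·1 + 13·1 + 8·-2 + 0·-1 + 13·3 + 0·-2.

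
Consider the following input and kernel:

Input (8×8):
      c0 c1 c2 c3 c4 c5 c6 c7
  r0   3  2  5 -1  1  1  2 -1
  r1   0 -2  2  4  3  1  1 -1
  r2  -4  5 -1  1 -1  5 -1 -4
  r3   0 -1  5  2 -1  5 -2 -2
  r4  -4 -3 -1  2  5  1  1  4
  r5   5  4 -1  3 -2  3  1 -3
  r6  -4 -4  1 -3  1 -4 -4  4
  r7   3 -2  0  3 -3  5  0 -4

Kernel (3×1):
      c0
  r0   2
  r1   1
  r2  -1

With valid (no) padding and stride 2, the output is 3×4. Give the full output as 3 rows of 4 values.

10 13 6 6
-4 4 -8 -5
1 -4 7 7

Output[0,0]: The receptive field on the input at this output position is [3 / 0 / -4]. Elementwise product with the kernel and sum: 3·2 + 0·1 + -4·-1.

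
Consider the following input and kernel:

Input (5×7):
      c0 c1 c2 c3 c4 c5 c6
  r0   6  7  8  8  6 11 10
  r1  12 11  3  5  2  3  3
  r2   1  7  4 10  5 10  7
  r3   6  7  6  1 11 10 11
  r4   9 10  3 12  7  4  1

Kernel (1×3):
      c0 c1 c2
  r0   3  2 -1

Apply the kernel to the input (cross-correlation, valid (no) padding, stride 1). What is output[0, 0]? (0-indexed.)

24

The receptive field on the input at this output position is [6 7 8]. Elementwise product with the kernel and sum: 6·3 + 7·2 + 8·-1.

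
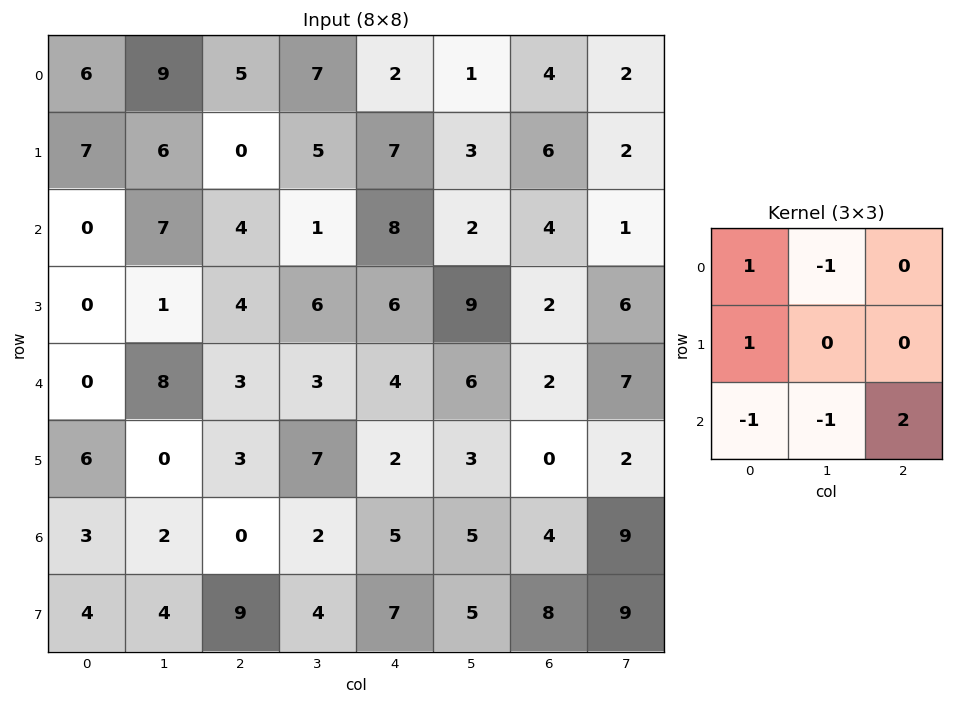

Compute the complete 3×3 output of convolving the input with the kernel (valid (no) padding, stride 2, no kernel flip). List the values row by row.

5 9 6
-9 9 6
-7 11 -2

Output[0,0]: The receptive field on the input at this output position is [6 9 5 / 7 6 0 / 0 7 4]. Elementwise product with the kernel and sum: 6·1 + 9·-1 + 7·1 + 0·-1 + 7·-1 + 4·2.
Output[0,1]: The receptive field on the input at this output position is [5 7 2 / 0 5 7 / 4 1 8]. Elementwise product with the kernel and sum: 5·1 + 7·-1 + 0·1 + 4·-1 + 1·-1 + 8·2.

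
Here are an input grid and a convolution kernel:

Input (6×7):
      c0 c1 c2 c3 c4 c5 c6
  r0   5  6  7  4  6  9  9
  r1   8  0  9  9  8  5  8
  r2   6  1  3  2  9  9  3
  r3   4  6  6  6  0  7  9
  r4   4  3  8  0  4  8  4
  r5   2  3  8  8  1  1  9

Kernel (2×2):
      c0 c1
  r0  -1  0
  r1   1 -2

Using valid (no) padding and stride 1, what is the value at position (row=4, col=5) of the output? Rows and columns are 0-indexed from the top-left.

The receptive field on the input at this output position is [8 4 / 1 9]. Elementwise product with the kernel and sum: 8·-1 + 1·1 + 9·-2.

-25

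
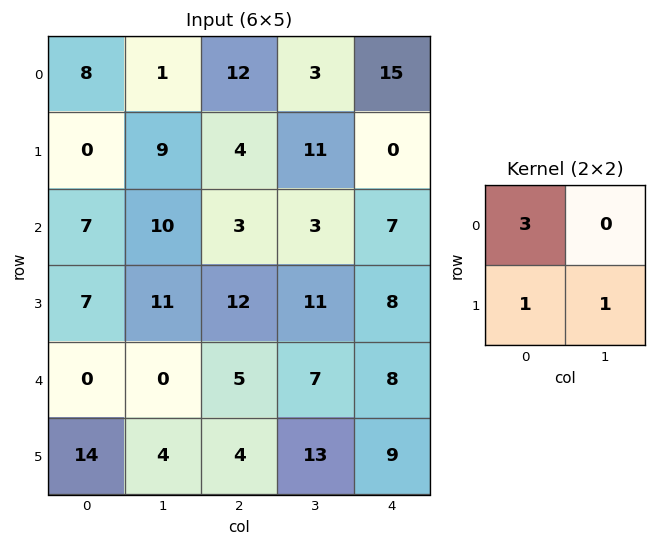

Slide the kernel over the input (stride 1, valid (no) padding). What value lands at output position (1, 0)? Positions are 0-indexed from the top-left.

The receptive field on the input at this output position is [0 9 / 7 10]. Elementwise product with the kernel and sum: 0·3 + 7·1 + 10·1.

17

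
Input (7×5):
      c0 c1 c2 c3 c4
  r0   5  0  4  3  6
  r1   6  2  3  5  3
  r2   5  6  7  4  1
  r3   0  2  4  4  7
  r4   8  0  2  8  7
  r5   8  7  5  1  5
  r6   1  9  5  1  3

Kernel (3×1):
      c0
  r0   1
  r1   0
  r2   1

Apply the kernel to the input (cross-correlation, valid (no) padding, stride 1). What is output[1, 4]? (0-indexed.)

10

The receptive field on the input at this output position is [3 / 1 / 7]. Elementwise product with the kernel and sum: 3·1 + 7·1.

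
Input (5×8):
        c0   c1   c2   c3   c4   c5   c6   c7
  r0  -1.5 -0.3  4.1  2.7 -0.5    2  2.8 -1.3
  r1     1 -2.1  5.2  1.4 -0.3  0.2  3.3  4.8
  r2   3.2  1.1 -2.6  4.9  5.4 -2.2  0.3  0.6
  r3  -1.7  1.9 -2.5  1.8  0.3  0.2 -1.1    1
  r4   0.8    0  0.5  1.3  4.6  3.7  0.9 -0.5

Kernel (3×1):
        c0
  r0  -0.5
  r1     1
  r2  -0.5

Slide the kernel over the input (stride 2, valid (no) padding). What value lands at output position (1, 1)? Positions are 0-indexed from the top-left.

-1.45

The receptive field on the input at this output position is [-2.6 / -2.5 / 0.5]. Elementwise product with the kernel and sum: -2.6·-0.5 + -2.5·1 + 0.5·-0.5.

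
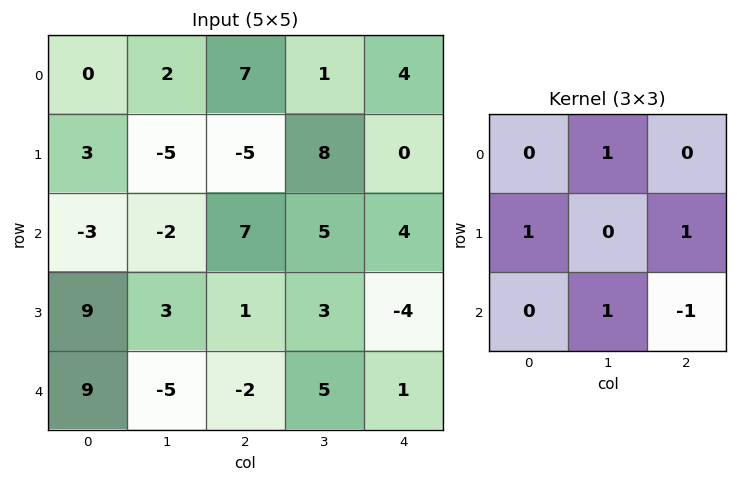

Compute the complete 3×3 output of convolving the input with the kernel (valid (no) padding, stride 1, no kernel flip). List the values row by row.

Output[0,0]: The receptive field on the input at this output position is [0 2 7 / 3 -5 -5 / -3 -2 7]. Elementwise product with the kernel and sum: 2·1 + 3·1 + -5·1 + -2·1 + 7·-1.

-9 12 -3
1 -4 26
5 6 6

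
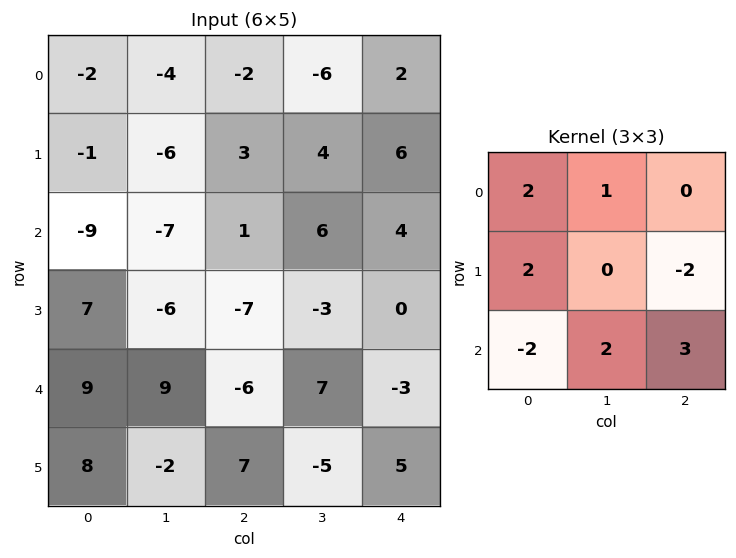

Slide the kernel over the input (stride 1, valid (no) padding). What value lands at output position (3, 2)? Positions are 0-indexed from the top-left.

-32

The receptive field on the input at this output position is [-7 -3 0 / -6 7 -3 / 7 -5 5]. Elementwise product with the kernel and sum: -7·2 + -3·1 + -6·2 + -3·-2 + 7·-2 + -5·2 + 5·3.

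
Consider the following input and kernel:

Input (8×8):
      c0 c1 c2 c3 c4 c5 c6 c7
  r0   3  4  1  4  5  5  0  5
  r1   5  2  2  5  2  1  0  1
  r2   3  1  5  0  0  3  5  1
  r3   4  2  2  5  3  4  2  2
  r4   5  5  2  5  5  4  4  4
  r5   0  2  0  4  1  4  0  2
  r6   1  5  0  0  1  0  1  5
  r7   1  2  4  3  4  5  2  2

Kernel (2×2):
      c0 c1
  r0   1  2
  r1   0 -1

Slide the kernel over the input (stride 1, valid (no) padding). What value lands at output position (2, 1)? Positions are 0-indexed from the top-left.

9

The receptive field on the input at this output position is [1 5 / 2 2]. Elementwise product with the kernel and sum: 1·1 + 5·2 + 2·-1.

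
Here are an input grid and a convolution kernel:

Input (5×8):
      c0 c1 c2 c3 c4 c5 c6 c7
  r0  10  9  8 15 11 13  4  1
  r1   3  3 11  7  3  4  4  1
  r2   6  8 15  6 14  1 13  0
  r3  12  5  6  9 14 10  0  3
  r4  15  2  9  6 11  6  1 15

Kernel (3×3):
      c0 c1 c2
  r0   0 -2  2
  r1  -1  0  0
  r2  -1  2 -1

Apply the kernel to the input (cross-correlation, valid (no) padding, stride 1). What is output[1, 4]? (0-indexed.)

The receptive field on the input at this output position is [3 4 4 / 14 1 13 / 14 10 0]. Elementwise product with the kernel and sum: 4·-2 + 4·2 + 14·-1 + 14·-1 + 10·2 + 0·-1.

-8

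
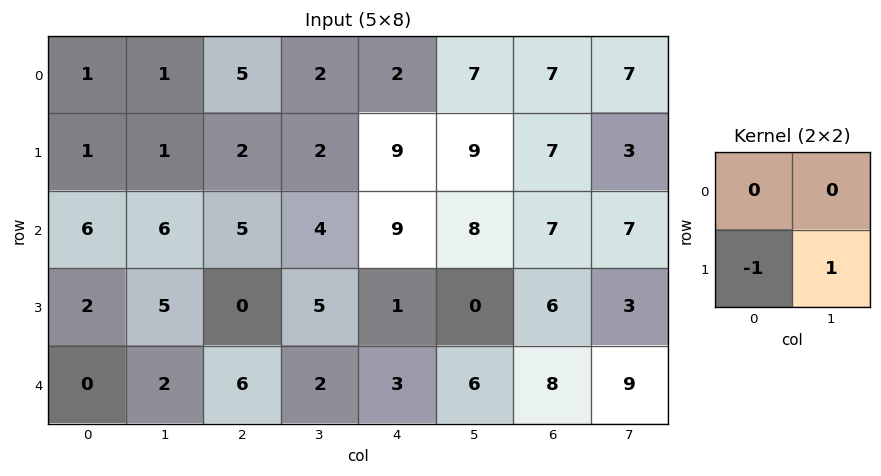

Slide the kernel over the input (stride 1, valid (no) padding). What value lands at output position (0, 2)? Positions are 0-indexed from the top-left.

0

The receptive field on the input at this output position is [5 2 / 2 2]. Elementwise product with the kernel and sum: 2·-1 + 2·1.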